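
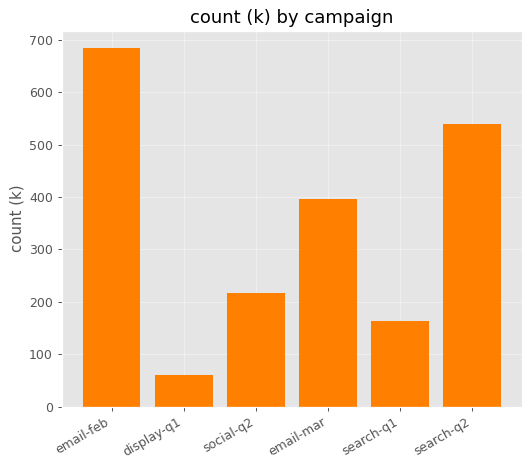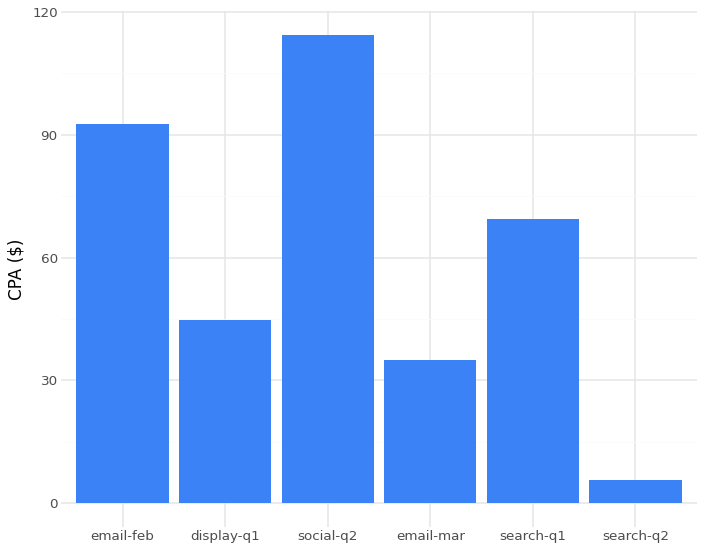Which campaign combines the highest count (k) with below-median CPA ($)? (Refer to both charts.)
Chart 2 median CPA ($) ≈ 60; below-median campaigns: display-q1, email-mar, search-q2. Among those, search-q2 has the highest count (k) (≈ 500).

search-q2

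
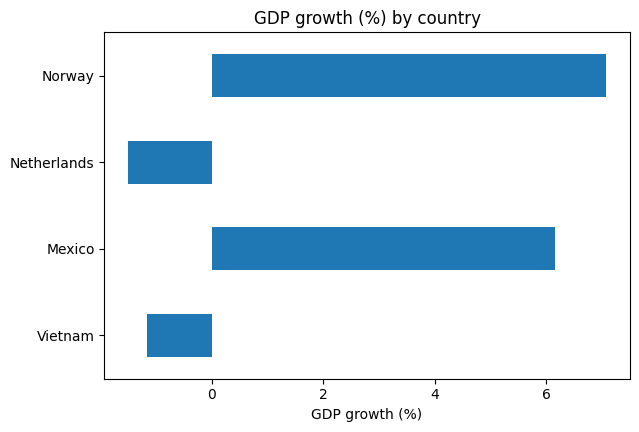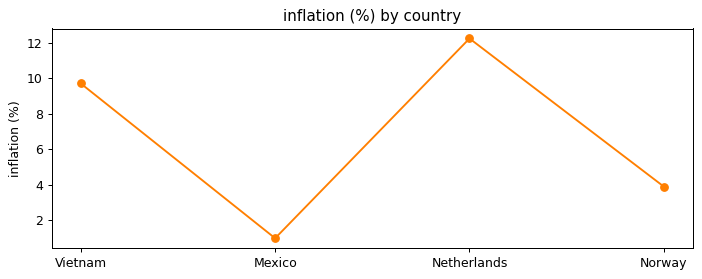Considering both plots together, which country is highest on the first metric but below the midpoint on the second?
Norway

Chart 2 median inflation (%) ≈ 6; below-median countries: Mexico, Norway. Among those, Norway has the highest GDP growth (%) (≈ 7).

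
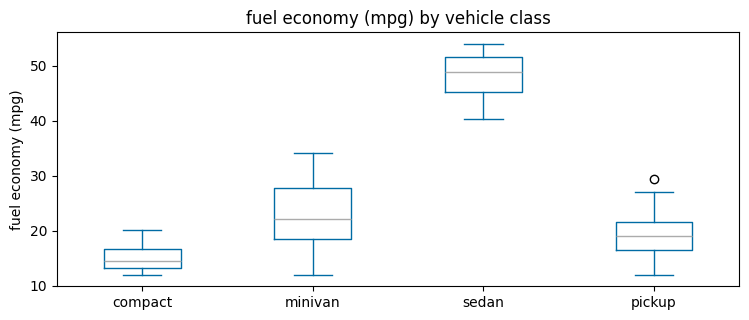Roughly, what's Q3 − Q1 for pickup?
≈ 5

Q3 ≈ 20, Q1 ≈ 15; IQR ≈ 5.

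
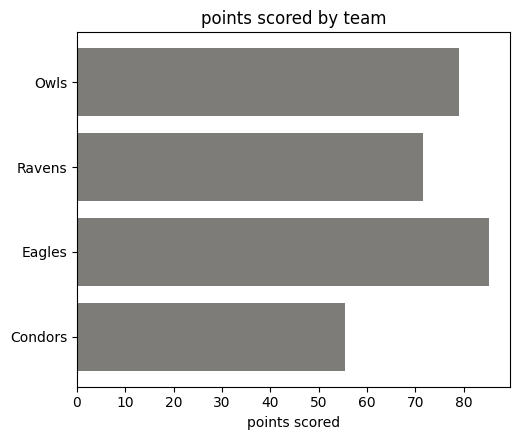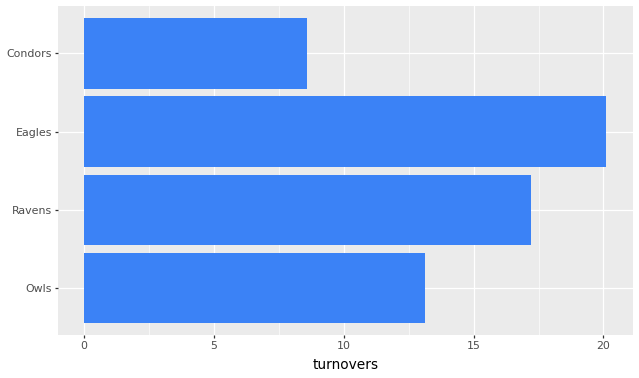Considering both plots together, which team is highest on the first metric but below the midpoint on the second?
Chart 2 median turnovers ≈ 16; below-median teams: Owls, Condors. Among those, Owls has the highest points scored (≈ 80).

Owls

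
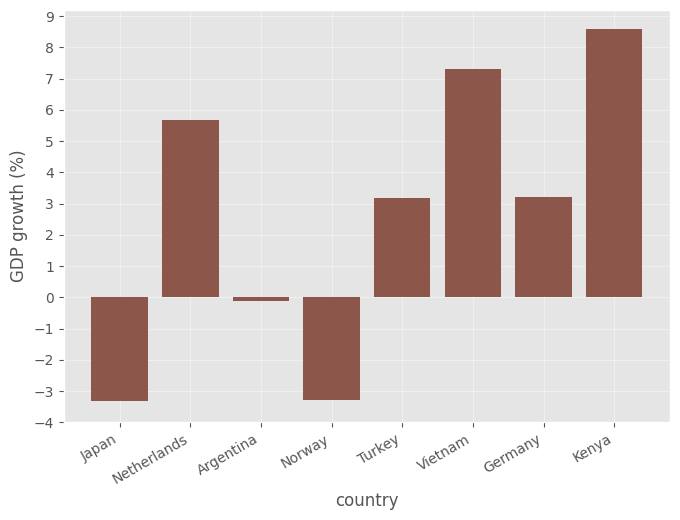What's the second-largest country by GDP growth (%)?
Top 3: Kenya ≈ 9, Vietnam ≈ 7, Netherlands ≈ 6.

Vietnam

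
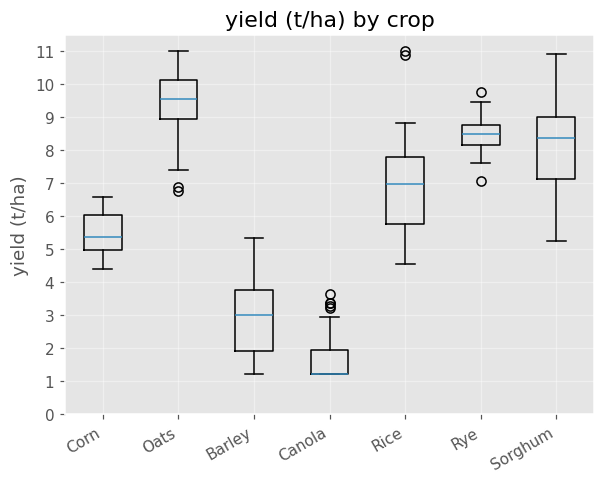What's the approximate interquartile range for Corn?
≈ 1

Q3 ≈ 6, Q1 ≈ 5; IQR ≈ 1.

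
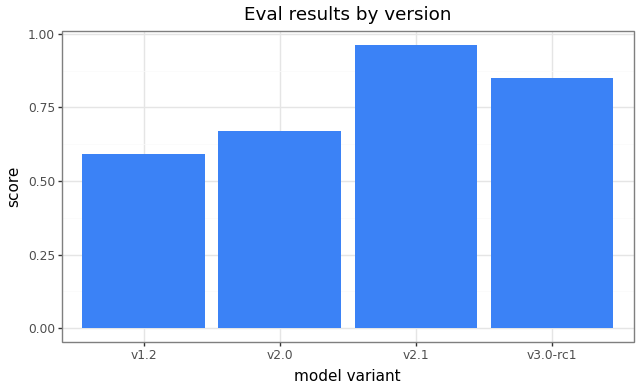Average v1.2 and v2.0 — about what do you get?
(0.6 + 0.7) / 2 ≈ 0.65.

≈ 0.65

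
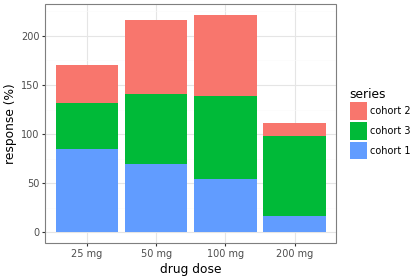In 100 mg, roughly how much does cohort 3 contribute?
≈ 80

cohort 3 top ≈ 140, bottom ≈ 60; segment ≈ 80.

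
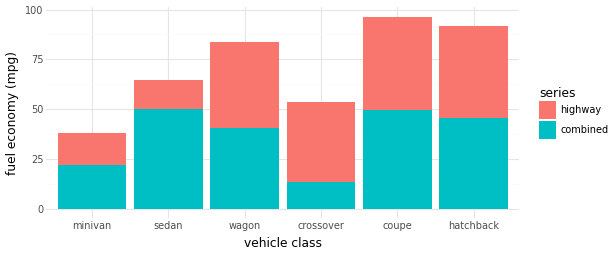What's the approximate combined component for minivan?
combined top ≈ 20, bottom ≈ 0; segment ≈ 20.

≈ 20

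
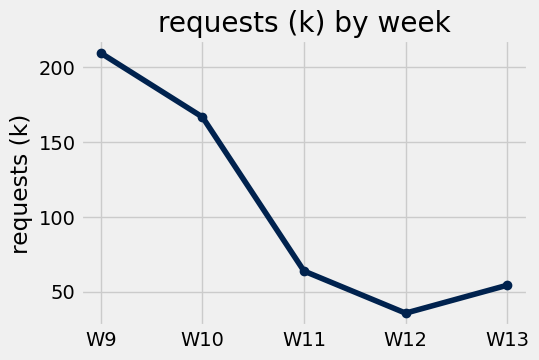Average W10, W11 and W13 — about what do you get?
≈ 93

(160 + 60 + 60) / 3 ≈ 93.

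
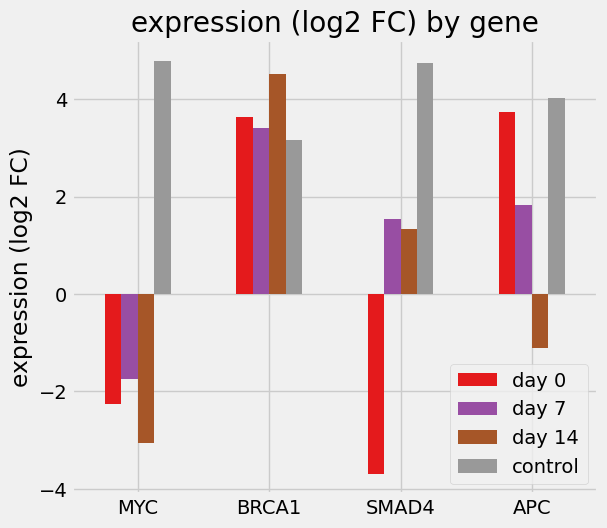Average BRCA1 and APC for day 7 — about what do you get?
(3 + 2) / 2 ≈ 2.

≈ 2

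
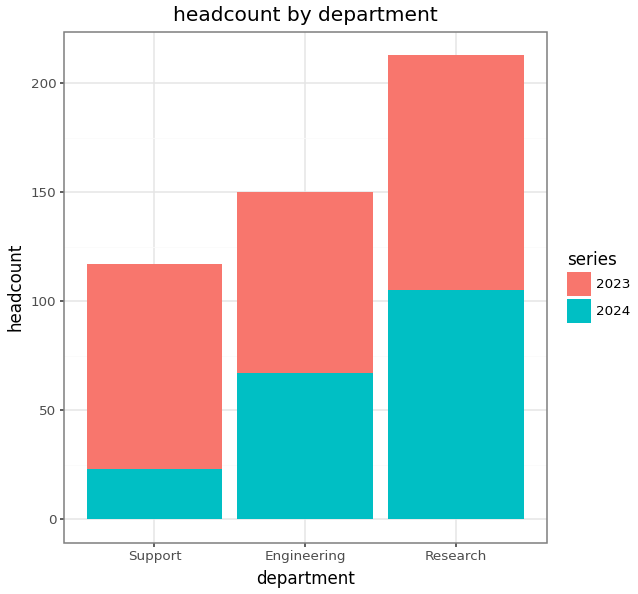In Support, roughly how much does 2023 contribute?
≈ 100

2023 top ≈ 120, bottom ≈ 20; segment ≈ 100.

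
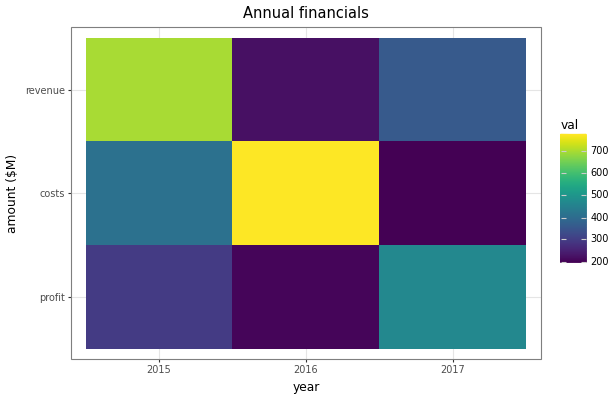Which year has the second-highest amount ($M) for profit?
Top 3 for profit: 2017 ≈ 450, 2015 ≈ 300, 2016 ≈ 200.

2015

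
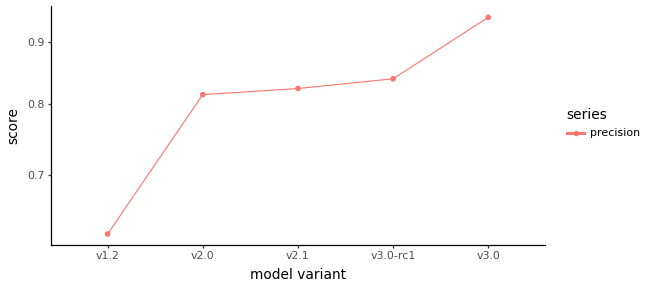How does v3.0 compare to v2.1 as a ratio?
≈ 1.19×

v3.0 ≈ 0.95, v2.1 ≈ 0.80; 0.95/0.80 ≈ 1.19.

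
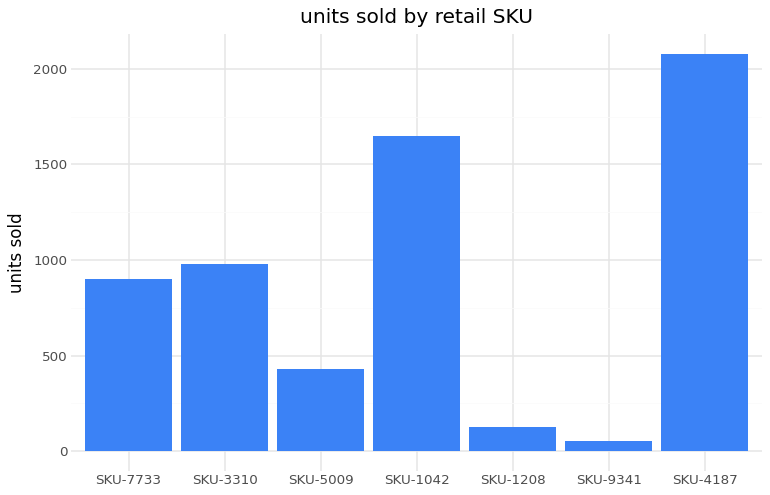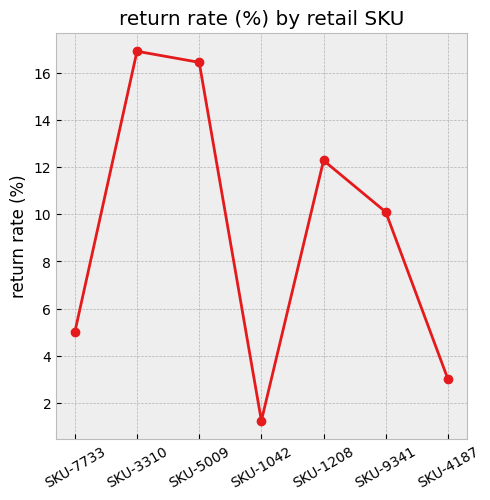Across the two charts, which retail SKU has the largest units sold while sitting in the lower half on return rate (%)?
Chart 2 median return rate (%) ≈ 10; below-median retail SKUs: SKU-7733, SKU-1042, SKU-4187. Among those, SKU-4187 has the highest units sold (≈ 2000).

SKU-4187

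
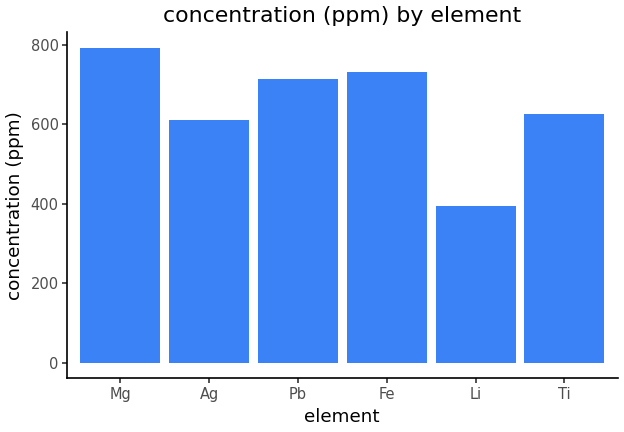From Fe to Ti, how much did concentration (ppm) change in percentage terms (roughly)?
≈ -14.3%

Fe ≈ 700, Ti ≈ 600; (600 − 700) / 700 ≈ -14.3%.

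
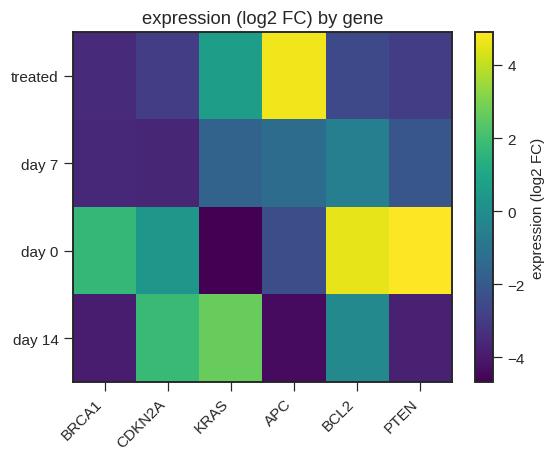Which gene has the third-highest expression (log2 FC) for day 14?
Top 4 for day 14: KRAS ≈ 3, CDKN2A ≈ 2, BCL2 ≈ 0, PTEN ≈ -4.

BCL2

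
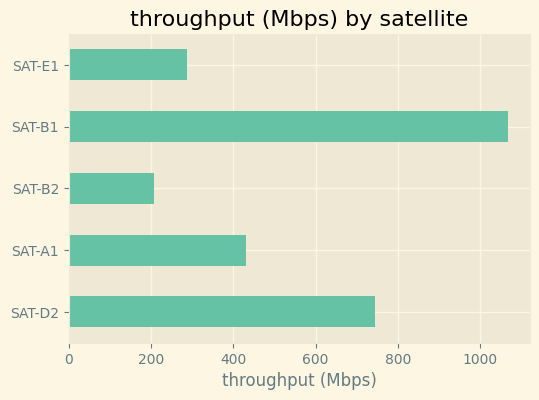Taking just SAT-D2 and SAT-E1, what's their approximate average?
≈ 500

(700 + 300) / 2 ≈ 500.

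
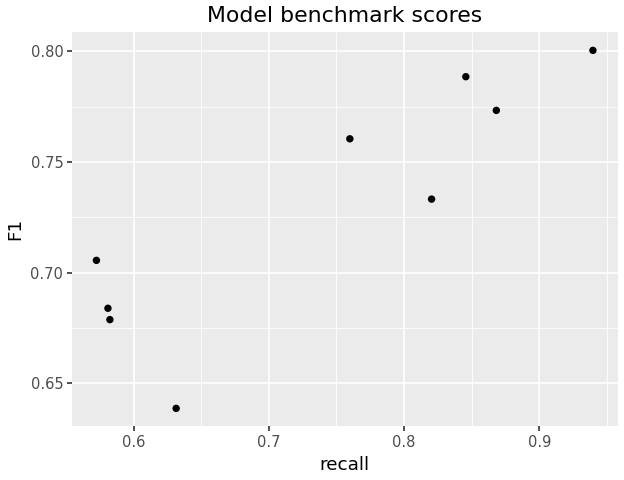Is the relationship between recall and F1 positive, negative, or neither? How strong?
Points are positively correlated; strong (|r| ≈ 0.9).

positive, strong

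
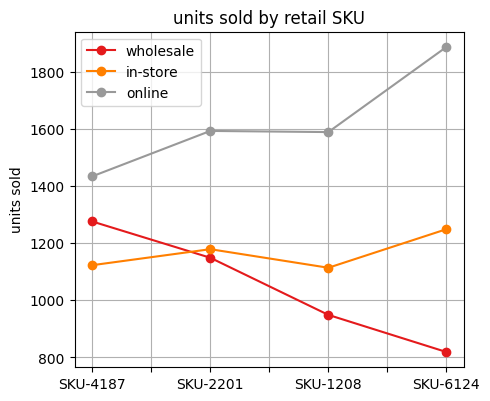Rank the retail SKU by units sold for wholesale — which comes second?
SKU-2201

Top 3 for wholesale: SKU-4187 ≈ 1300, SKU-2201 ≈ 1100, SKU-1208 ≈ 900.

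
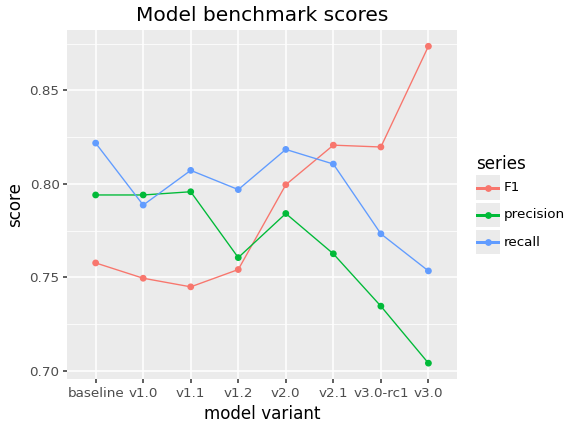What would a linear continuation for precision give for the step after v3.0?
Last three: 0.76, 0.74, 0.70 → slope ≈ -0.03/step → next ≈ 0.67.

≈ 0.67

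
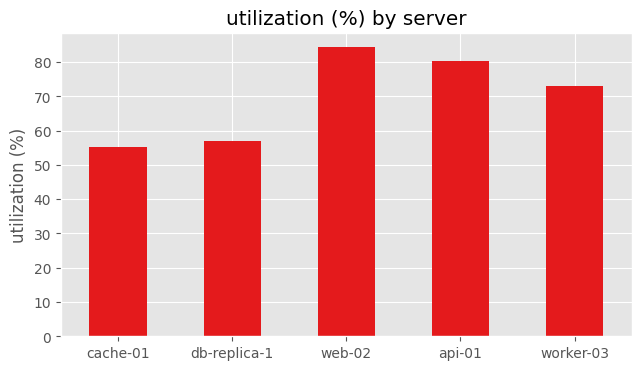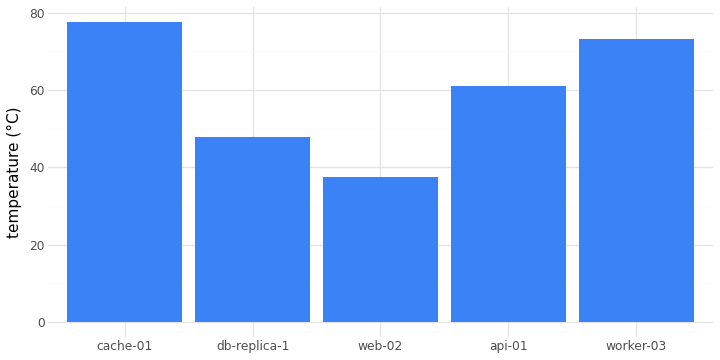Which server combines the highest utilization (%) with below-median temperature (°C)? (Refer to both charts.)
Chart 2 median temperature (°C) ≈ 60; below-median servers: db-replica-1, web-02. Among those, web-02 has the highest utilization (%) (≈ 80).

web-02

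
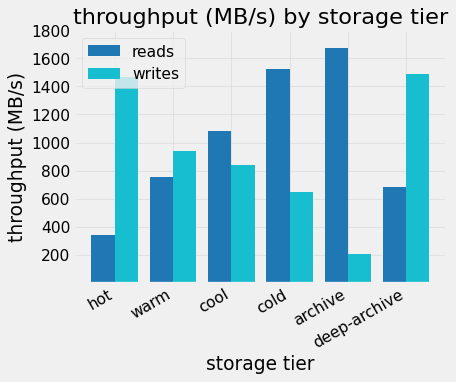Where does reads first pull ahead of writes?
warm: reads ≈ 800 vs writes ≈ 1000 (not yet); cool: reads ≈ 1000 vs writes ≈ 800 (first crossover).

cool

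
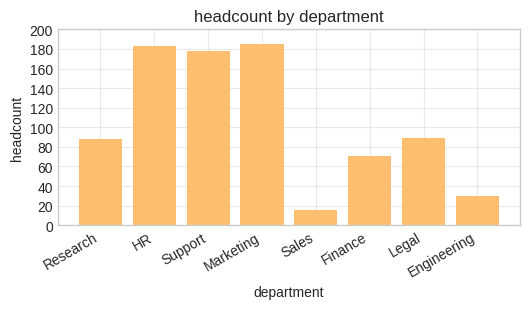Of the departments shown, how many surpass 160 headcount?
Above 160: HR, Support, Marketing.

3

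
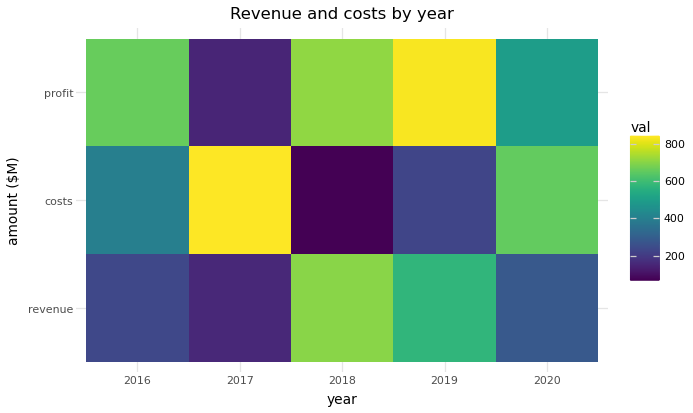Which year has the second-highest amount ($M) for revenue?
Top 3 for revenue: 2018 ≈ 700, 2019 ≈ 600, 2020 ≈ 300.

2019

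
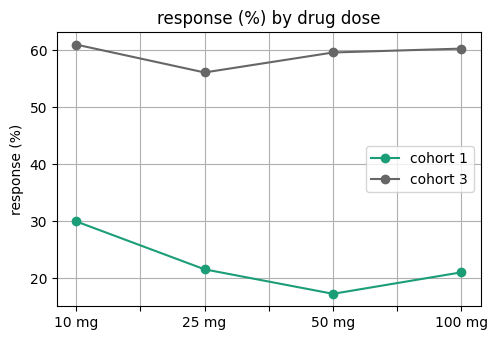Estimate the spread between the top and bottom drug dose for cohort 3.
≈ 5

Max 10 mg ≈ 60, min 25 mg ≈ 55; range ≈ 5.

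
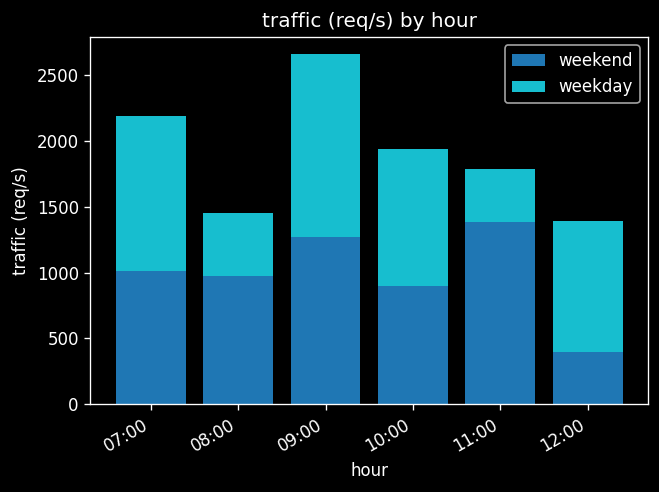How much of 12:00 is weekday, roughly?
weekday top ≈ 1500, bottom ≈ 500; segment ≈ 1000.

≈ 1000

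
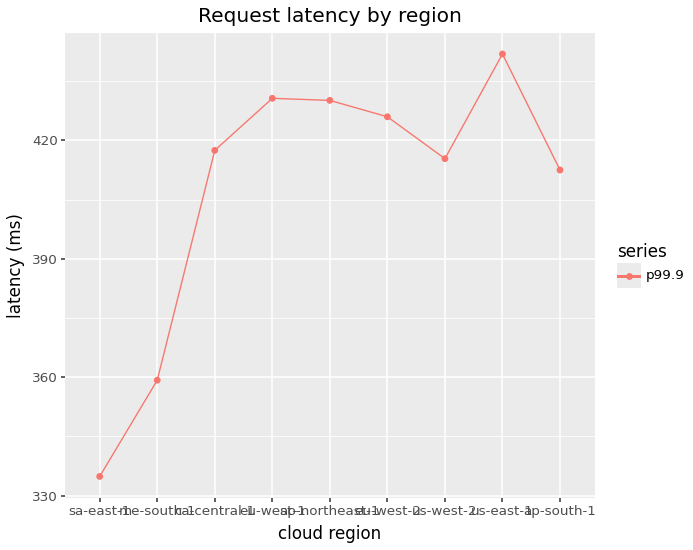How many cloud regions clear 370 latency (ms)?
Above 370: ca-central-1, eu-west-1, ap-northeast-1, eu-west-2, us-west-2, us-east-1, ap-south-1.

7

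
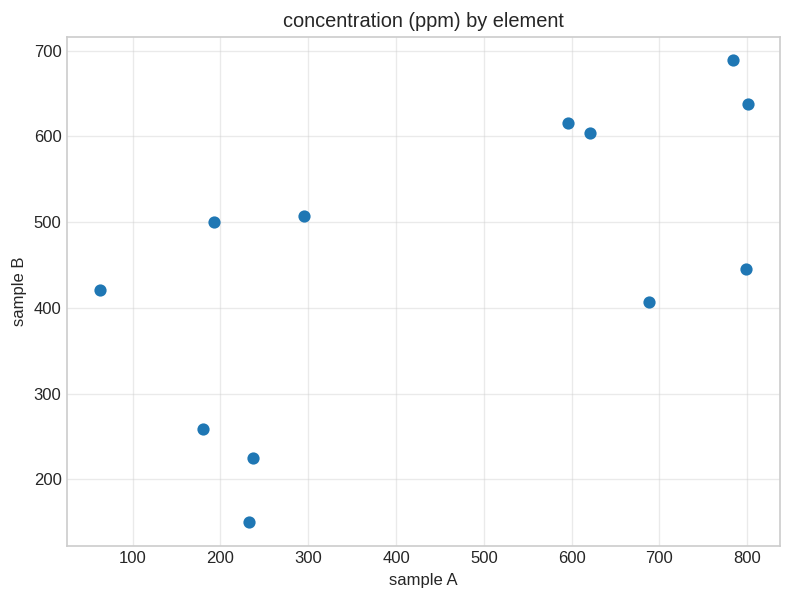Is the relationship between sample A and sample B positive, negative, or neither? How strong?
positive, moderate

Points are positively correlated; moderate (|r| ≈ 0.6).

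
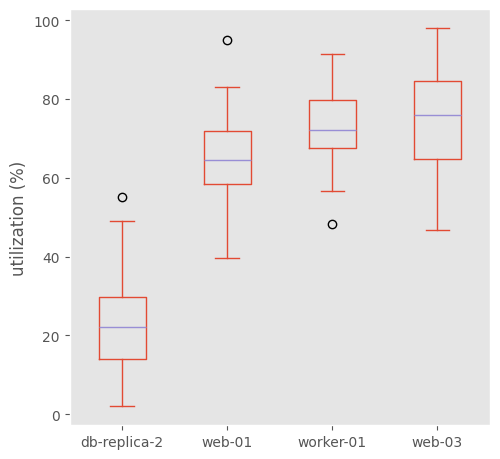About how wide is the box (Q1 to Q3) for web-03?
≈ 20

Q3 ≈ 85, Q1 ≈ 65; IQR ≈ 20.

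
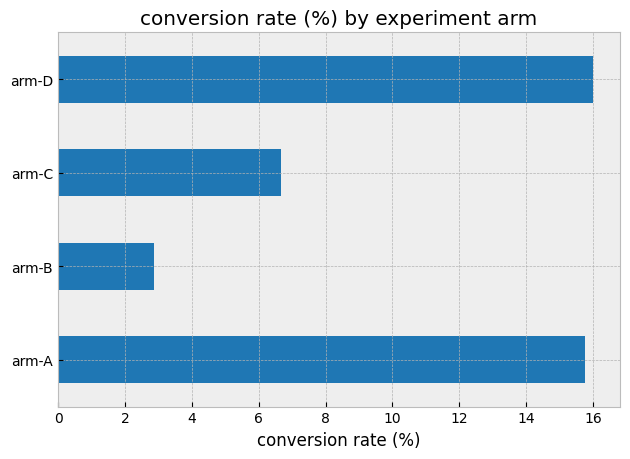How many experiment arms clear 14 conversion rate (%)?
2

Above 14: arm-A, arm-D.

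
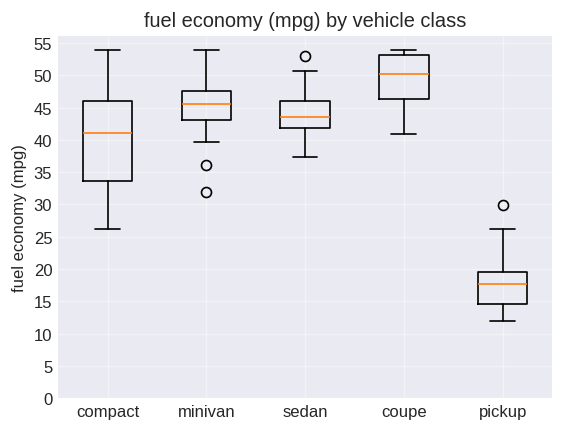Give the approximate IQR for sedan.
Q3 ≈ 45, Q1 ≈ 40; IQR ≈ 5.

≈ 5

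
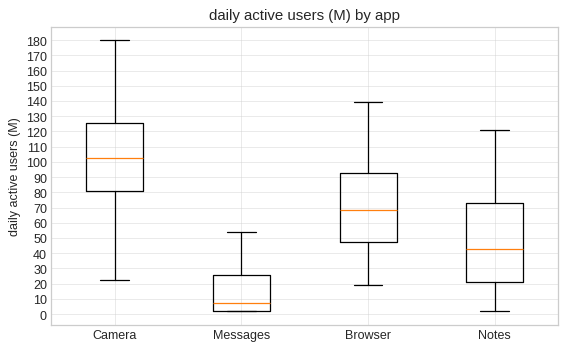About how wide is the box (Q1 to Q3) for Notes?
≈ 50

Q3 ≈ 70, Q1 ≈ 20; IQR ≈ 50.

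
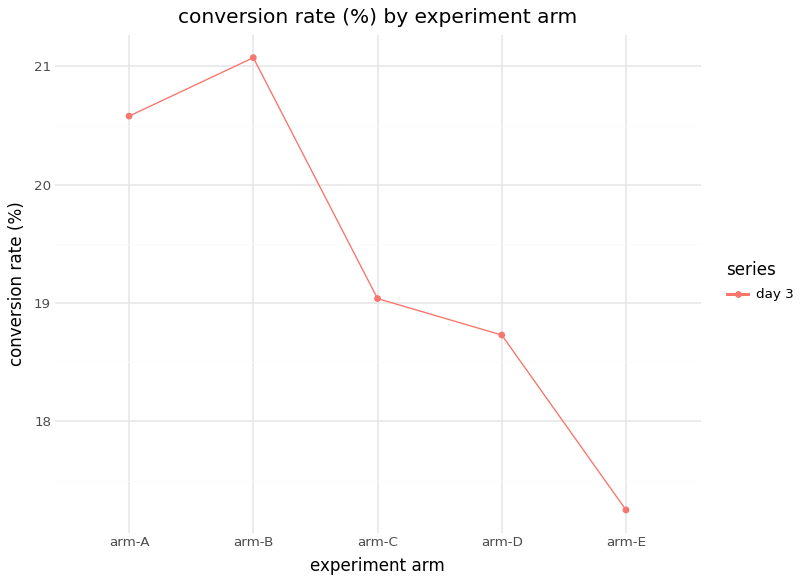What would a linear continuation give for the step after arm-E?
Last three: 19.0, 18.5, 17.5 → slope ≈ -0.75/step → next ≈ 16.75.

≈ 16.75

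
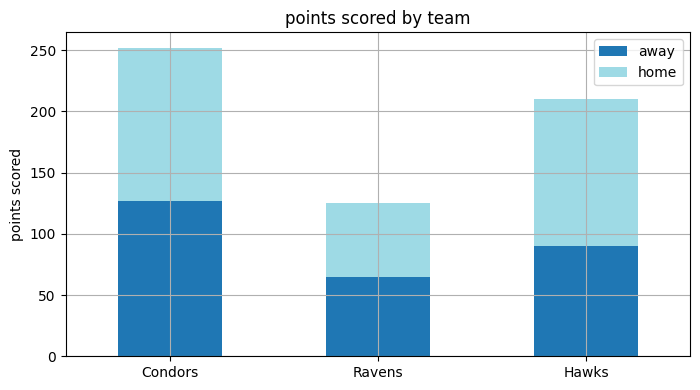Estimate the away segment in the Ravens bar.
away top ≈ 75, bottom ≈ 0; segment ≈ 75.

≈ 75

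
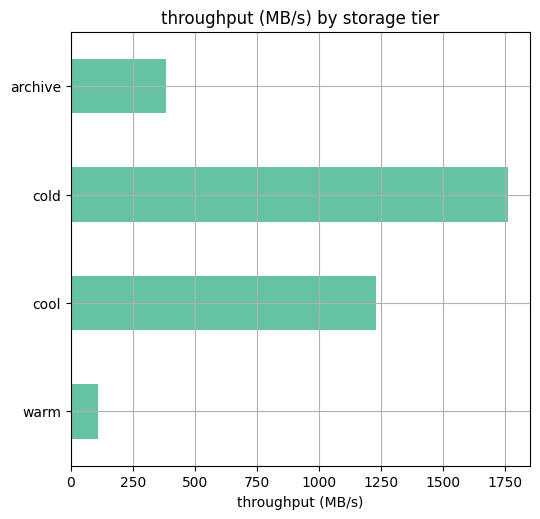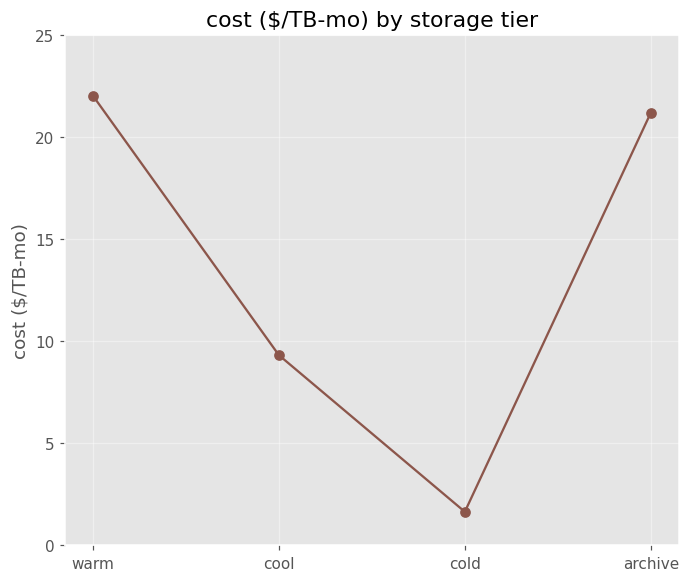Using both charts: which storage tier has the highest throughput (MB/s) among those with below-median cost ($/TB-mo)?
Chart 2 median cost ($/TB-mo) ≈ 15; below-median storage tiers: cool, cold. Among those, cold has the highest throughput (MB/s) (≈ 1800).

cold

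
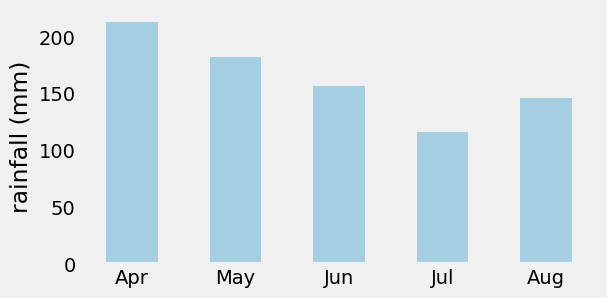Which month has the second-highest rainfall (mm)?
Top 3: Apr ≈ 220, May ≈ 180, Jun ≈ 160.

May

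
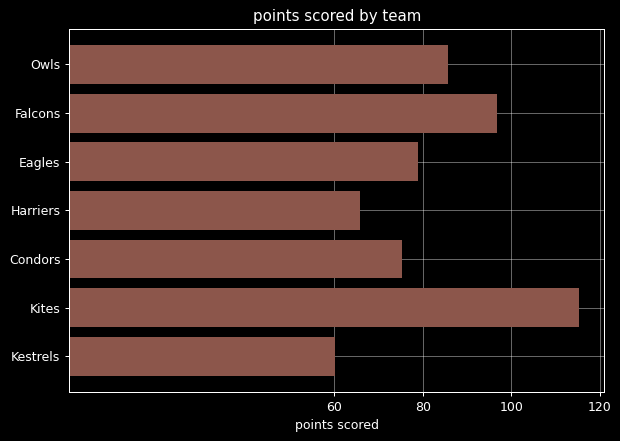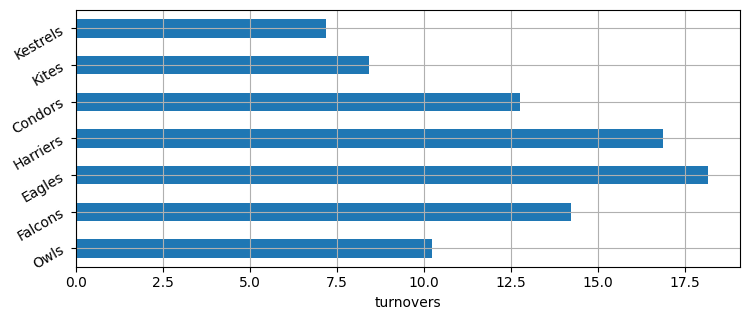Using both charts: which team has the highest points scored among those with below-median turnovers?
Chart 2 median turnovers ≈ 12; below-median teams: Owls, Kites, Kestrels. Among those, Kites has the highest points scored (≈ 120).

Kites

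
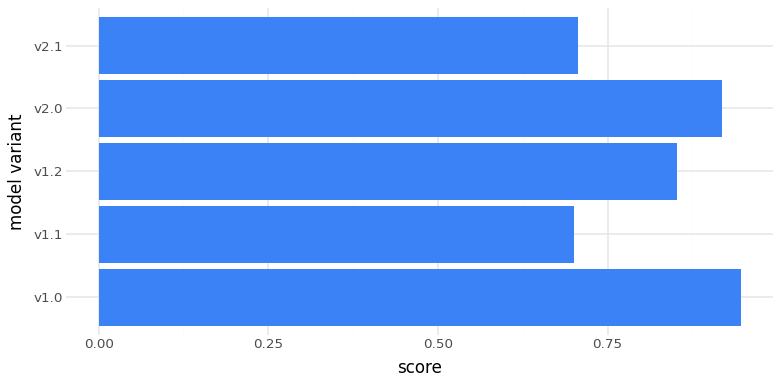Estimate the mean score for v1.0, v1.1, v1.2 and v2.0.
(0.9 + 0.7 + 0.9 + 0.9) / 4 ≈ 0.85.

≈ 0.85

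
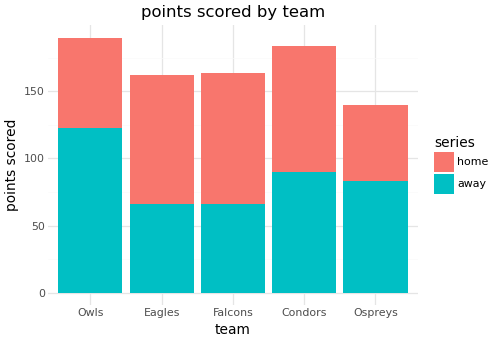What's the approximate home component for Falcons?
≈ 100

home top ≈ 160, bottom ≈ 60; segment ≈ 100.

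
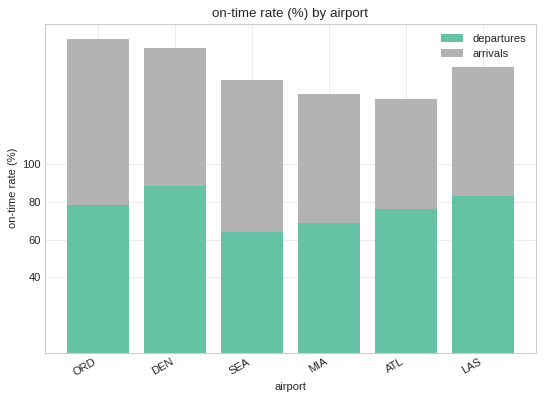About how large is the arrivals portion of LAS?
≈ 80

arrivals top ≈ 160, bottom ≈ 80; segment ≈ 80.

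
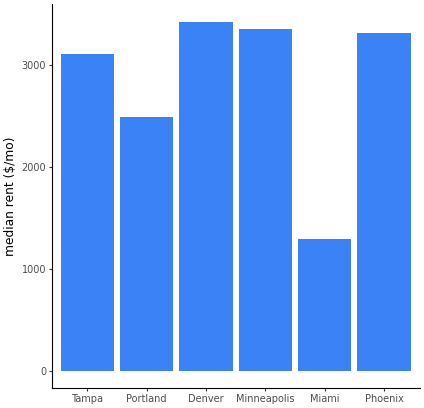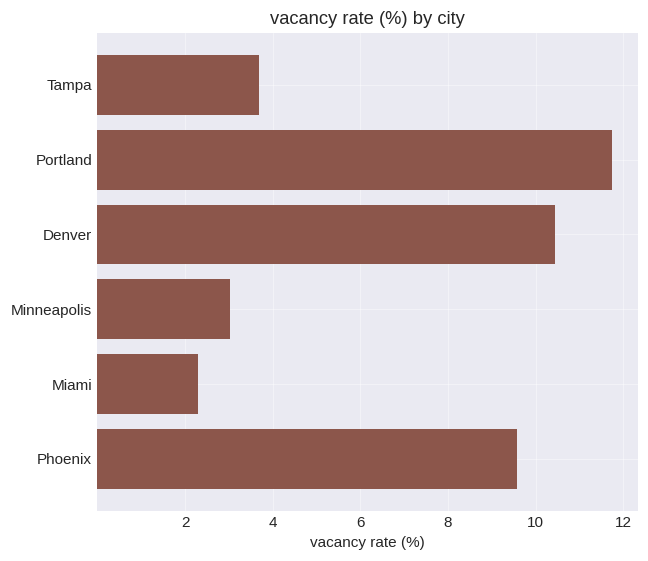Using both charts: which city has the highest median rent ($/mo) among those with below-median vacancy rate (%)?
Chart 2 median vacancy rate (%) ≈ 6; below-median cities: Tampa, Minneapolis, Miami. Among those, Minneapolis has the highest median rent ($/mo) (≈ 3500).

Minneapolis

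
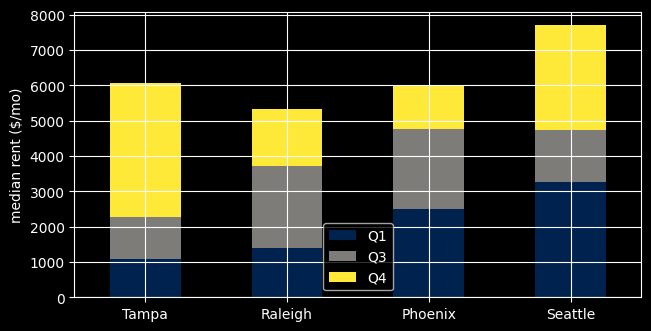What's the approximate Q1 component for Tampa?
Q1 top ≈ 1000, bottom ≈ 0; segment ≈ 1000.

≈ 1000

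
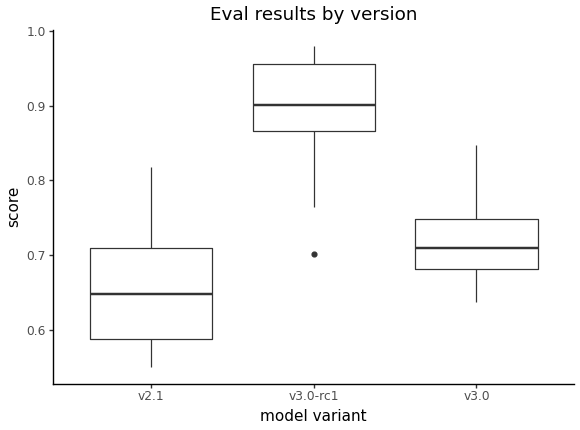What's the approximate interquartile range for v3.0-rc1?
Q3 ≈ 0.95, Q1 ≈ 0.85; IQR ≈ 0.10.

≈ 0.10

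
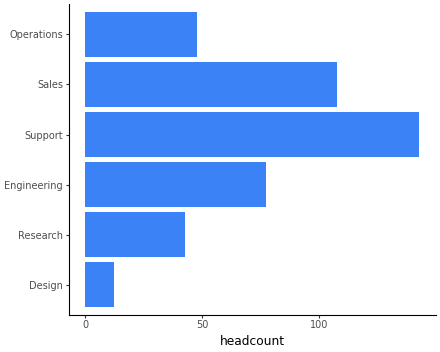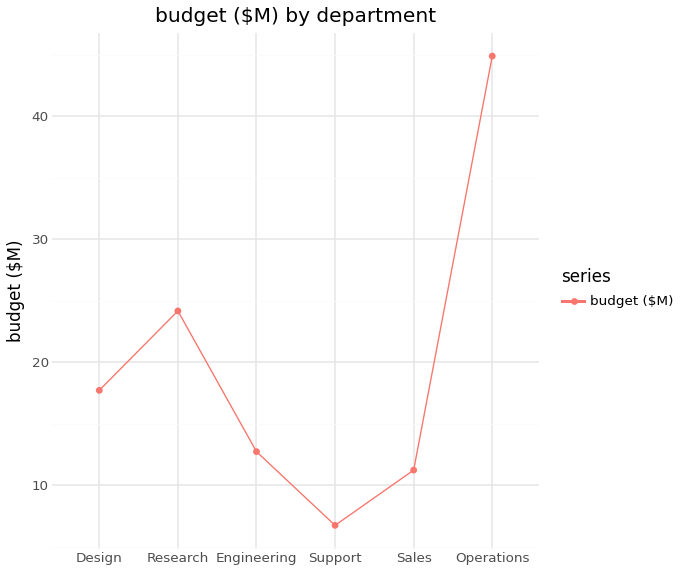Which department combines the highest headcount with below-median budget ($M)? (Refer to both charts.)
Support

Chart 2 median budget ($M) ≈ 15; below-median departments: Engineering, Support, Sales. Among those, Support has the highest headcount (≈ 140).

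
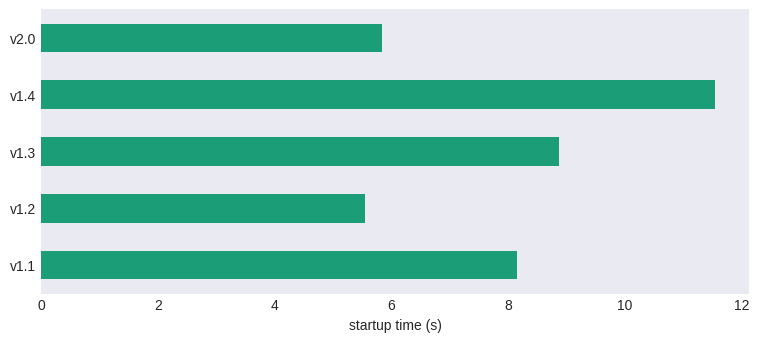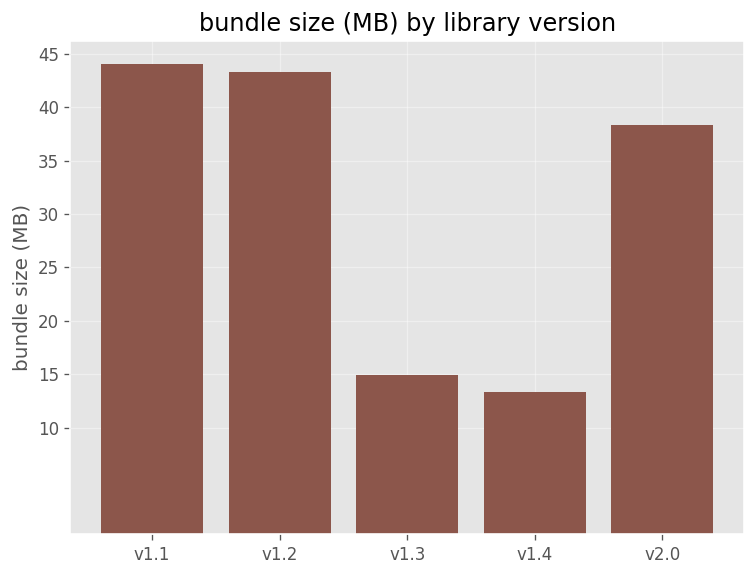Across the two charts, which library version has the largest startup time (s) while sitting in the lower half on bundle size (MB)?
Chart 2 median bundle size (MB) ≈ 40; below-median library versions: v1.3, v1.4. Among those, v1.4 has the highest startup time (s) (≈ 12).

v1.4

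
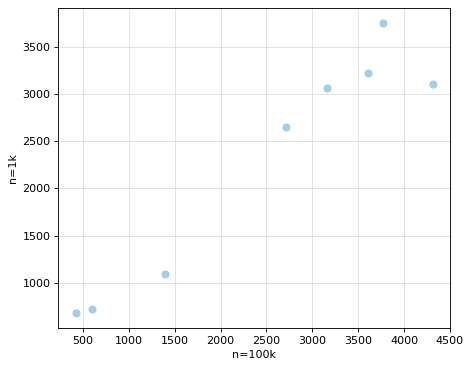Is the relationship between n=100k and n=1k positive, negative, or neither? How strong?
positive, strong

Points are positively correlated; strong (|r| ≈ 1.0).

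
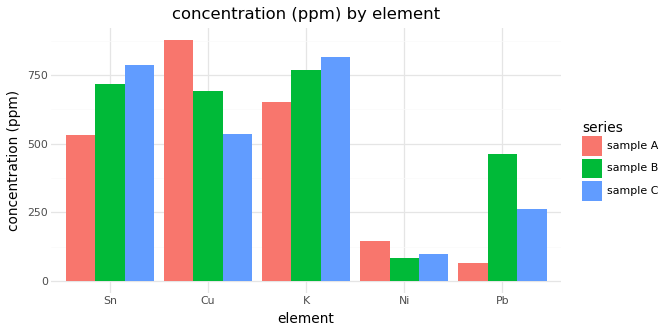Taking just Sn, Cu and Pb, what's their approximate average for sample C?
(800 + 500 + 300) / 3 ≈ 533.

≈ 533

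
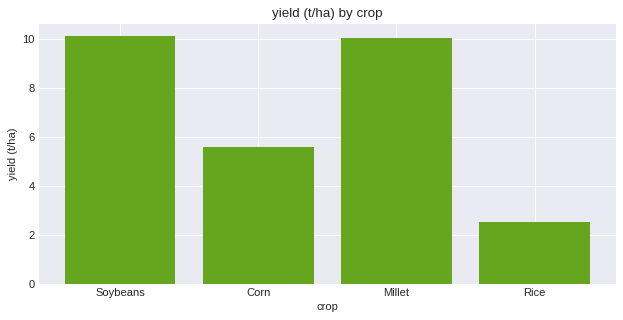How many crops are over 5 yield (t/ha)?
3

Above 5: Soybeans, Corn, Millet.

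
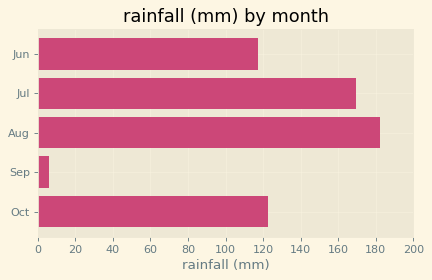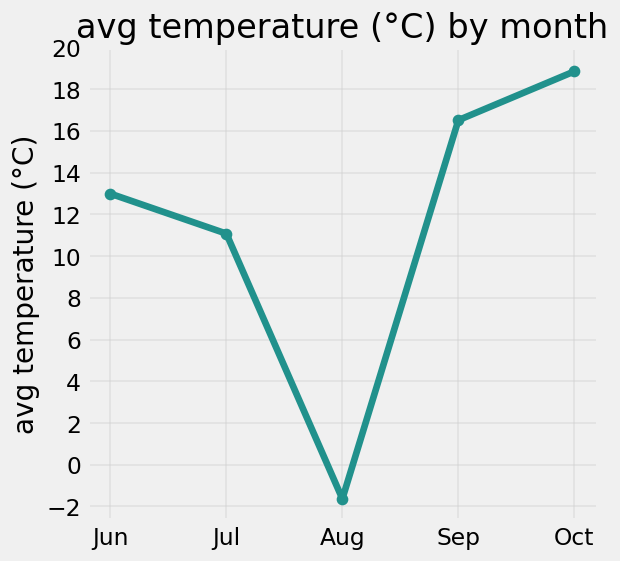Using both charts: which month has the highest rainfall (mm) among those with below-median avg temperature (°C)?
Chart 2 median avg temperature (°C) ≈ 12; below-median months: Jul, Aug. Among those, Aug has the highest rainfall (mm) (≈ 180).

Aug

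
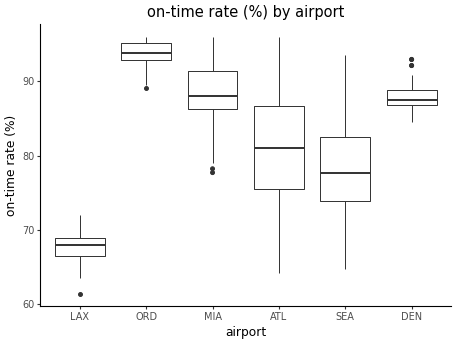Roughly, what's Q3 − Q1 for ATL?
Q3 ≈ 85, Q1 ≈ 75; IQR ≈ 10.

≈ 10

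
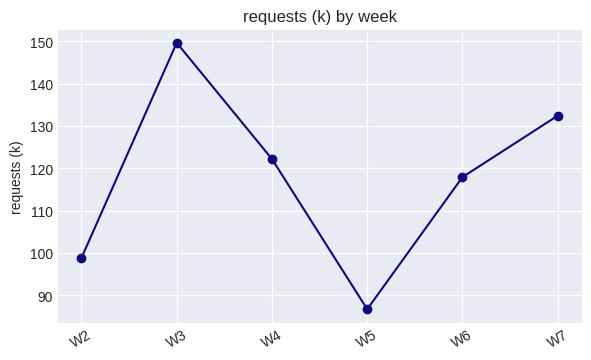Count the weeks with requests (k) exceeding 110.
Above 110: W3, W4, W6, W7.

4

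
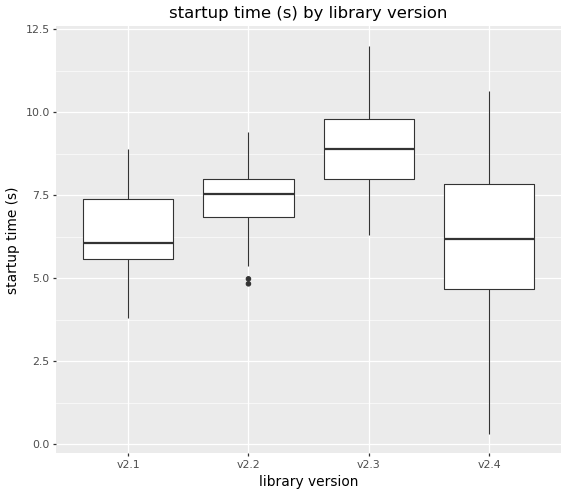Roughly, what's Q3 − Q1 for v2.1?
≈ 2.0

Q3 ≈ 7.5, Q1 ≈ 5.5; IQR ≈ 2.0.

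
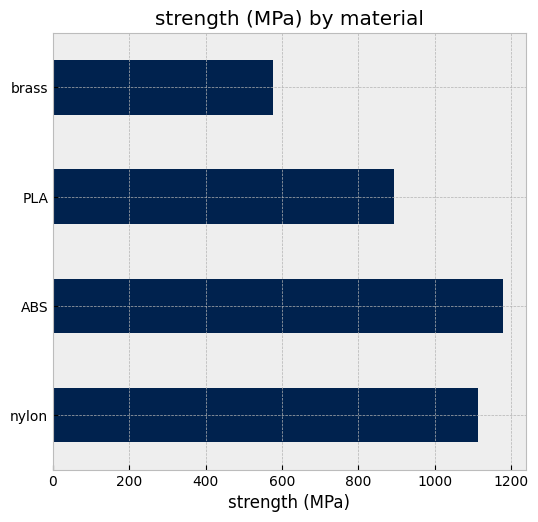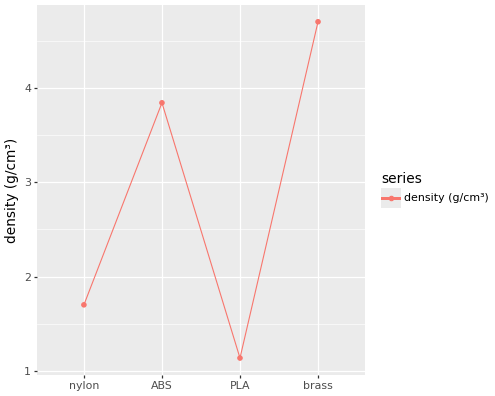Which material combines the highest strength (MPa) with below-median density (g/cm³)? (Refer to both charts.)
Chart 2 median density (g/cm³) ≈ 3; below-median materials: nylon, PLA. Among those, nylon has the highest strength (MPa) (≈ 1200).

nylon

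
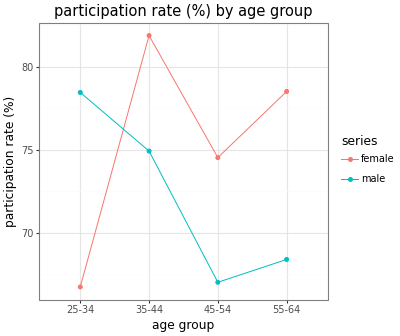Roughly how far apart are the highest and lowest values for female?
Max 35-44 ≈ 82, min 25-34 ≈ 66; range ≈ 16.

≈ 16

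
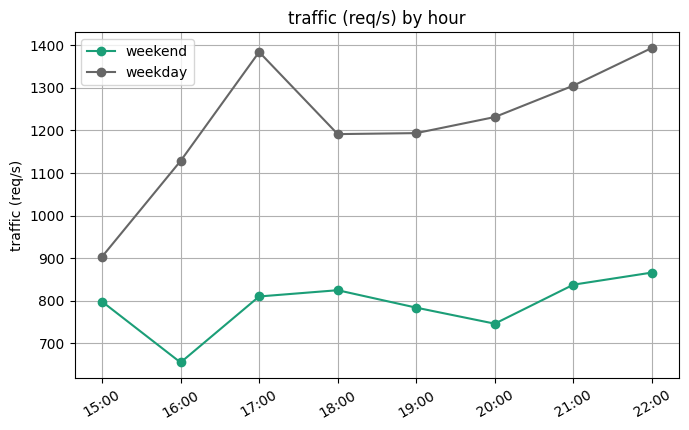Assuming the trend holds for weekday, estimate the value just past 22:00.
≈ 1500

Last three: 1200, 1300, 1400 → slope ≈ 100/step → next ≈ 1500.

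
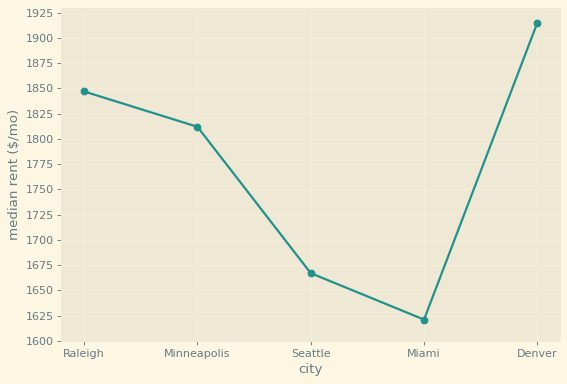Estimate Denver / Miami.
≈ 1.18×

Denver ≈ 1925, Miami ≈ 1625; 1925/1625 ≈ 1.18.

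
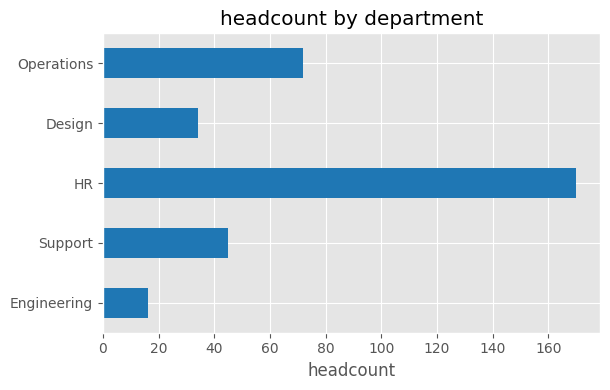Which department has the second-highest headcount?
Operations

Top 3: HR ≈ 160, Operations ≈ 80, Support ≈ 40.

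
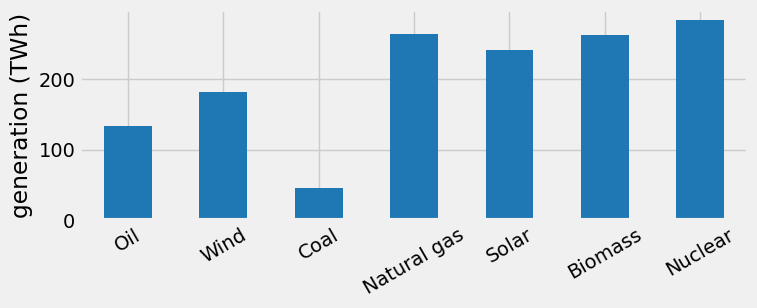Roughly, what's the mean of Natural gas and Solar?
≈ 262

(275 + 250) / 2 ≈ 262.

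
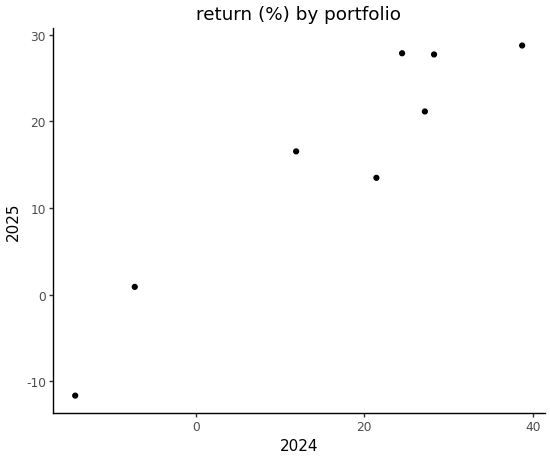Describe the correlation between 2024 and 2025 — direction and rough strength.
Points are positively correlated; strong (|r| ≈ 0.9).

positive, strong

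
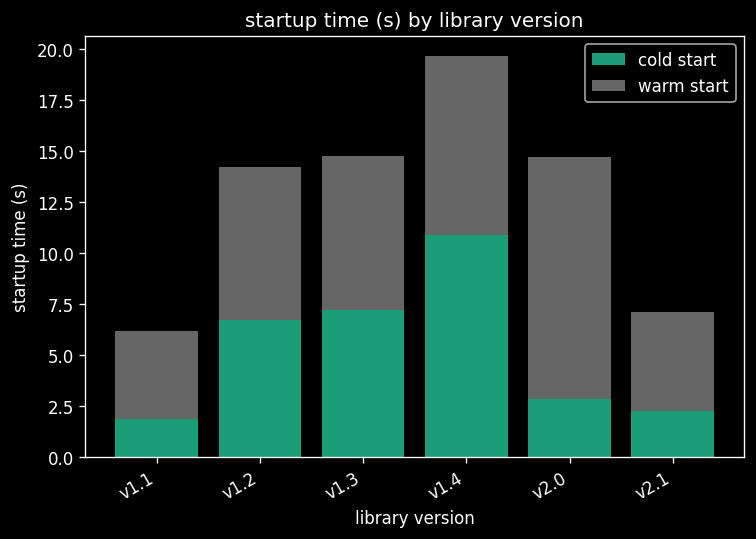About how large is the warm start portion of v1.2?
≈ 8

warm start top ≈ 14, bottom ≈ 6; segment ≈ 8.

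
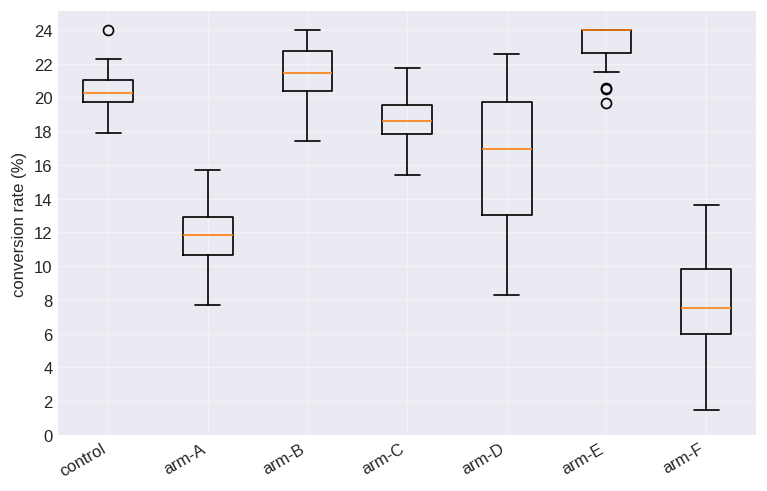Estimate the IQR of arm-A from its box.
Q3 ≈ 12, Q1 ≈ 10; IQR ≈ 2.

≈ 2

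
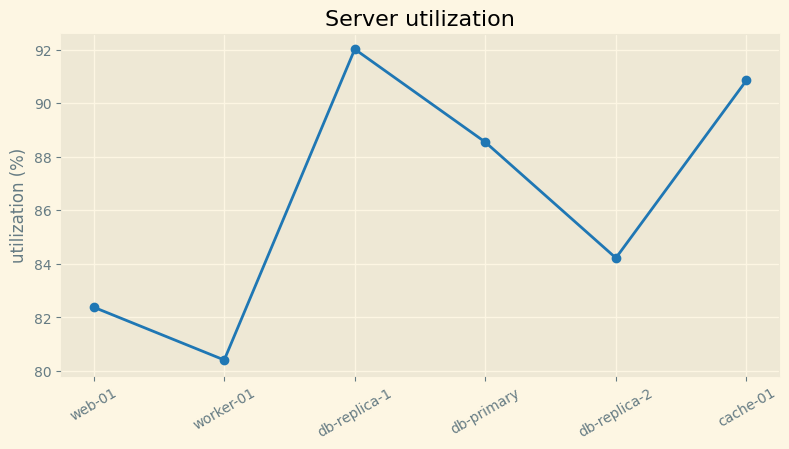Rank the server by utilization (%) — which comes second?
Top 3: db-replica-1 ≈ 92, cache-01 ≈ 91, db-primary ≈ 89.

cache-01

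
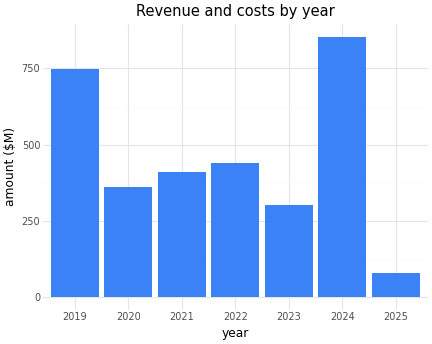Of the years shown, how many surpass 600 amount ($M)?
2

Above 600: 2019, 2024.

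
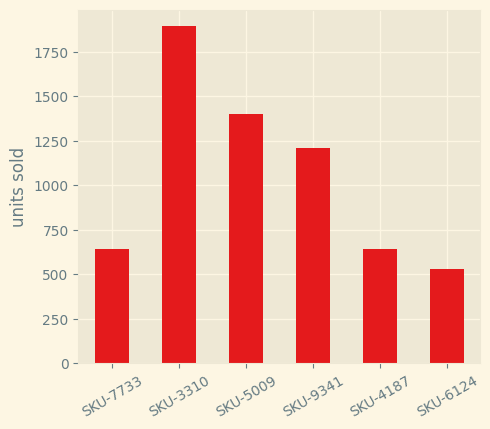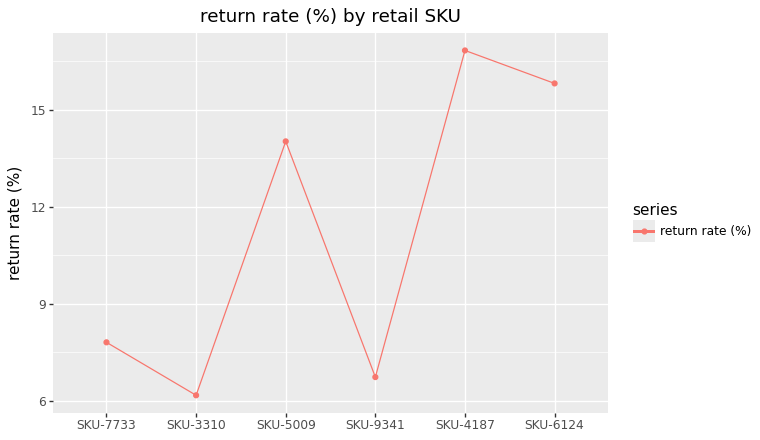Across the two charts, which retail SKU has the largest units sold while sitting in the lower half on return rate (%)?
SKU-3310

Chart 2 median return rate (%) ≈ 10; below-median retail SKUs: SKU-7733, SKU-3310, SKU-9341. Among those, SKU-3310 has the highest units sold (≈ 1800).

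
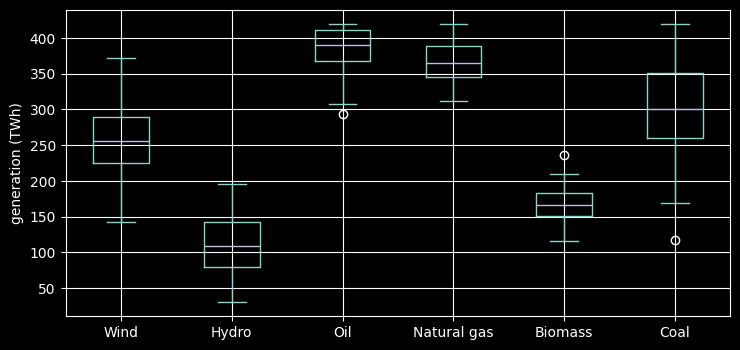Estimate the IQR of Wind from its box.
Q3 ≈ 300, Q1 ≈ 225; IQR ≈ 75.

≈ 75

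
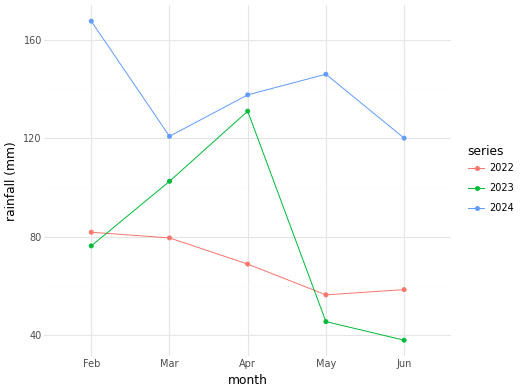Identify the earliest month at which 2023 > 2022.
Mar

Feb: 2023 ≈ 80 vs 2022 ≈ 80 (not yet); Mar: 2023 ≈ 100 vs 2022 ≈ 80 (first crossover).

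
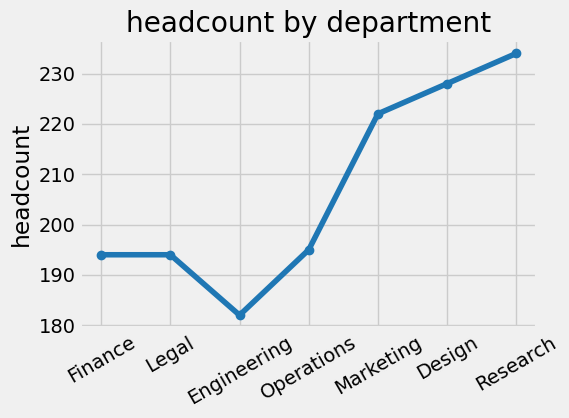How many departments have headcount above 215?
Above 215: Marketing, Design, Research.

3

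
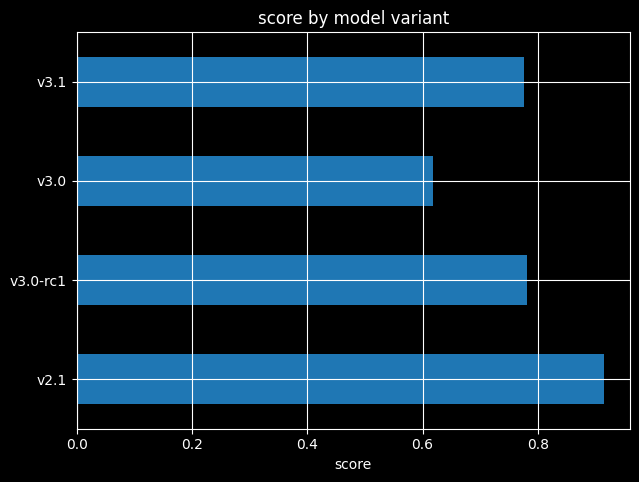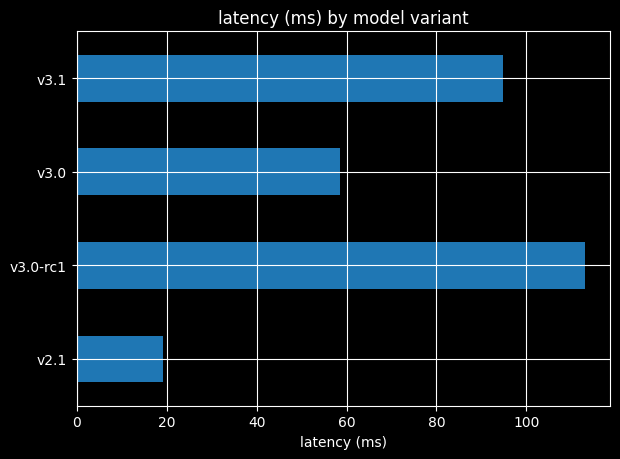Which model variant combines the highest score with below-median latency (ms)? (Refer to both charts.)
v2.1

Chart 2 median latency (ms) ≈ 80; below-median model variants: v2.1, v3.0. Among those, v2.1 has the highest score (≈ 0.9).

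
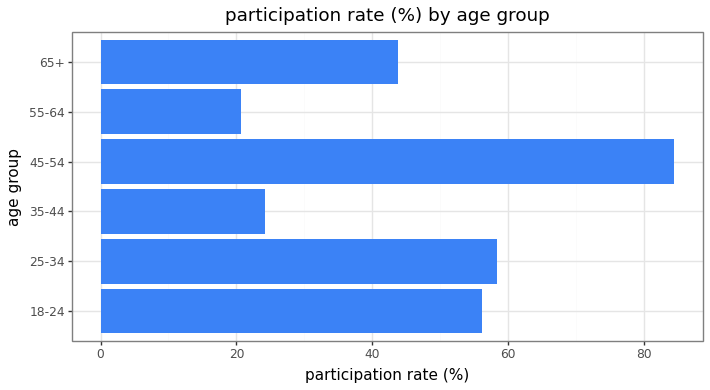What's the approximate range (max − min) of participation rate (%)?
≈ 60

Max 45-54 ≈ 80, min 55-64 ≈ 20; range ≈ 60.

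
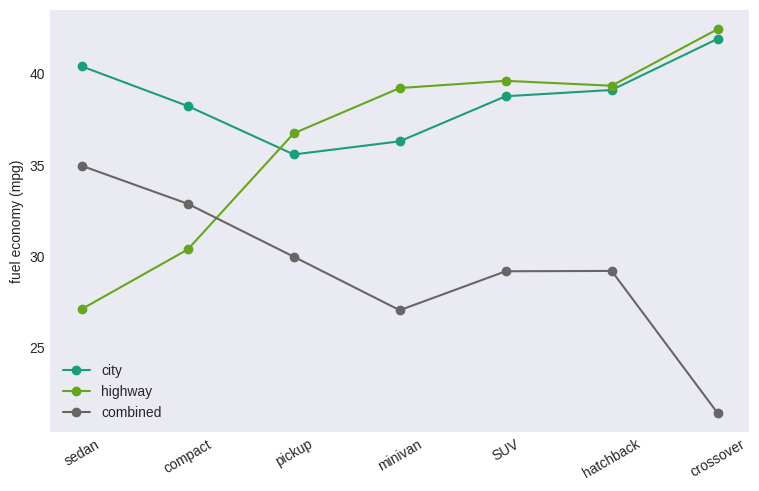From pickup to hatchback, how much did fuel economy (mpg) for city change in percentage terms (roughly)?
≈ +11.1%

pickup ≈ 36, hatchback ≈ 40; (40 − 36) / 36 ≈ +11.1%.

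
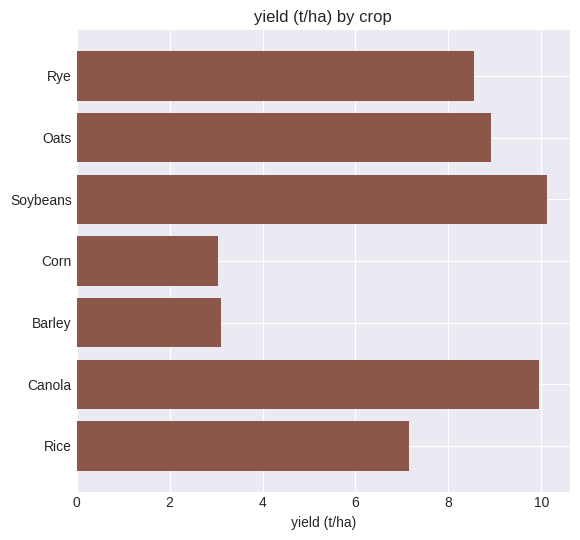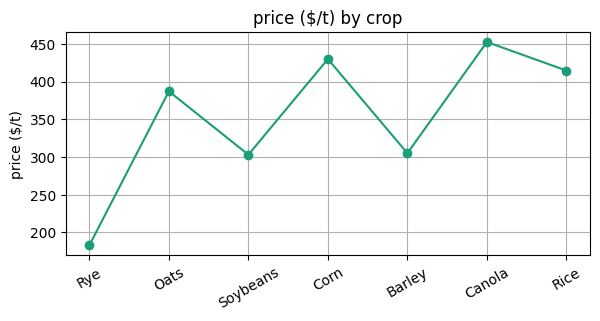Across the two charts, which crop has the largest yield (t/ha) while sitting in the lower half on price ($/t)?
Soybeans

Chart 2 median price ($/t) ≈ 400; below-median crops: Rye, Soybeans, Barley. Among those, Soybeans has the highest yield (t/ha) (≈ 10).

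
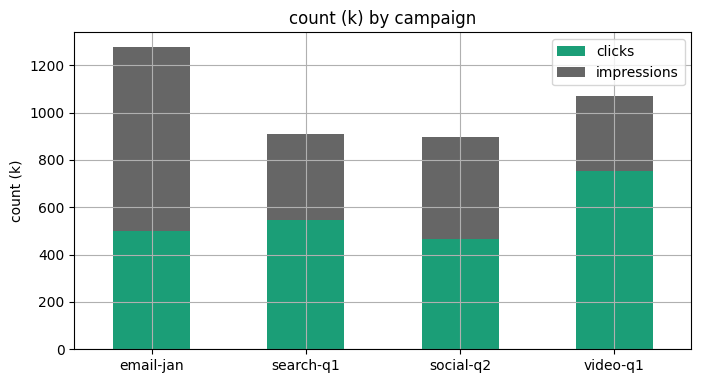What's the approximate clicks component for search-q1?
≈ 600

clicks top ≈ 600, bottom ≈ 0; segment ≈ 600.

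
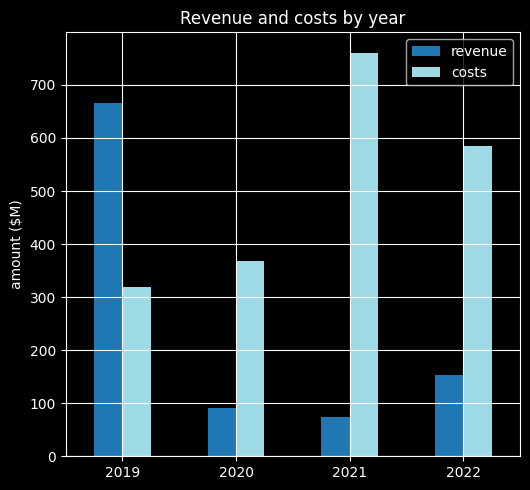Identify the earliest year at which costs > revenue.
2020

2019: costs ≈ 300 vs revenue ≈ 700 (not yet); 2020: costs ≈ 400 vs revenue ≈ 100 (first crossover).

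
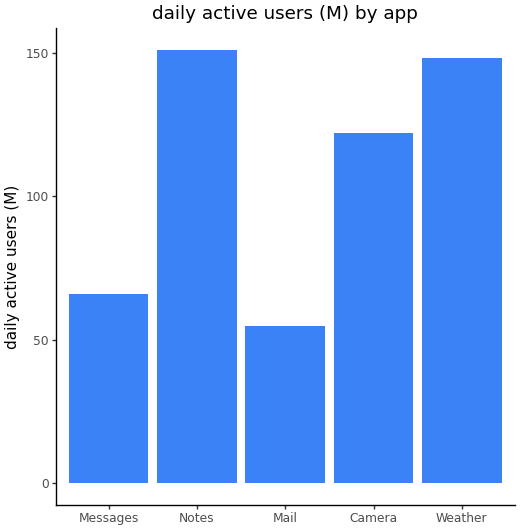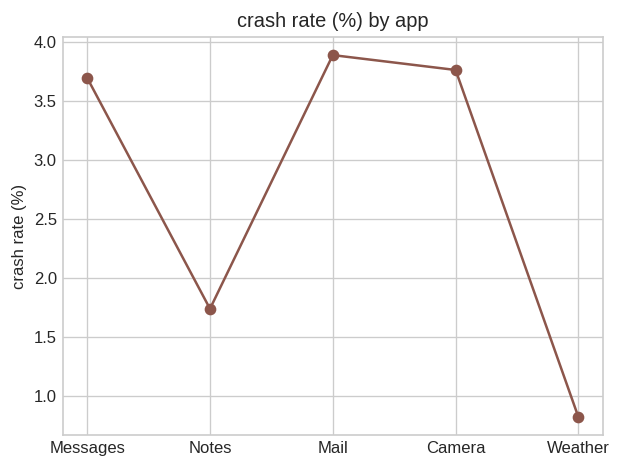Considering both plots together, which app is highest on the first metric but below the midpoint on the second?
Chart 2 median crash rate (%) ≈ 3.5; below-median apps: Notes, Weather. Among those, Notes has the highest daily active users (M) (≈ 160).

Notes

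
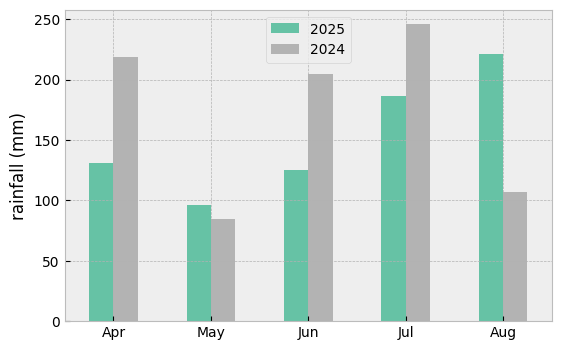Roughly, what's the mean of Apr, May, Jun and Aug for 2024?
≈ 150

(225 + 75 + 200 + 100) / 4 ≈ 150.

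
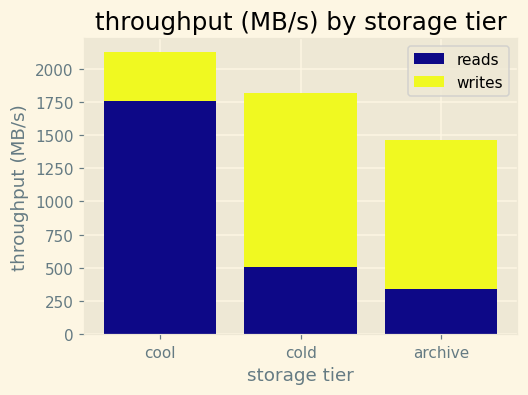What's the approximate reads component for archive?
≈ 400

reads top ≈ 400, bottom ≈ 0; segment ≈ 400.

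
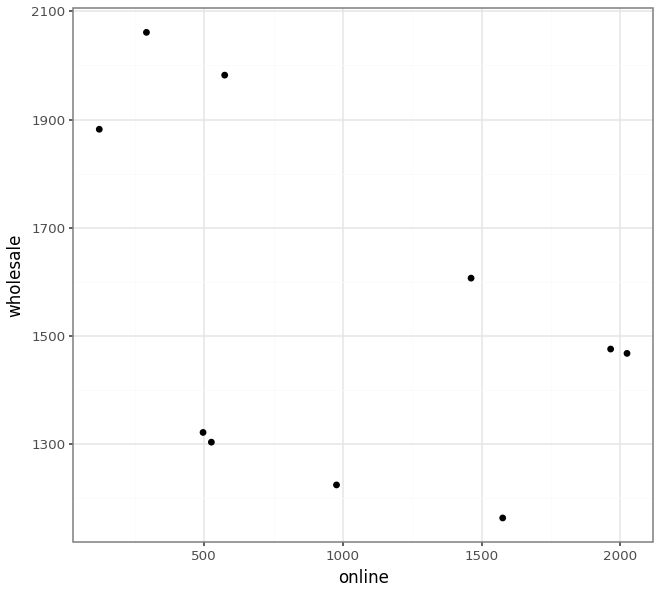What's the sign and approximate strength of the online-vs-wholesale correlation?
negative, moderate

Points are negatively correlated; moderate (|r| ≈ 0.5).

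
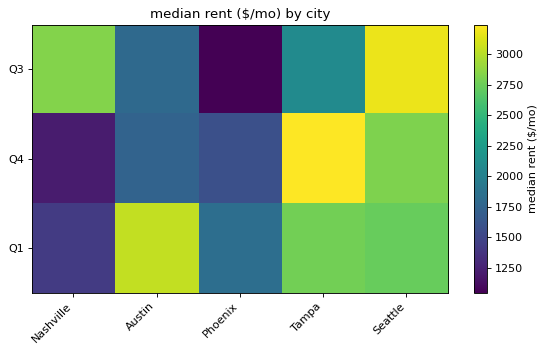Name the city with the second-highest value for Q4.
Top 3 for Q4: Tampa ≈ 3200, Seattle ≈ 2800, Austin ≈ 1800.

Seattle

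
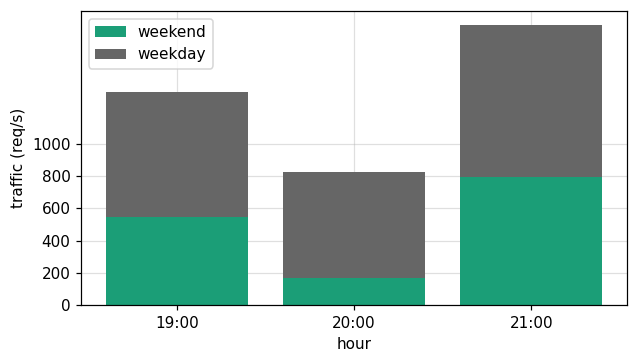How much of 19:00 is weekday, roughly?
≈ 800

weekday top ≈ 1400, bottom ≈ 600; segment ≈ 800.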